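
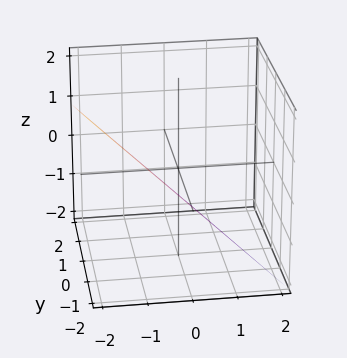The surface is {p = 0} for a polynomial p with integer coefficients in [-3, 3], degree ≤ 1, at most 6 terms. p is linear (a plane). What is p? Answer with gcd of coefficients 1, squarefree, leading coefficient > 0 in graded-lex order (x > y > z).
3*x + y + 3*z + 2

1. deg p = 1. The surface is flat (a plane).
2. From the axis intercepts and sections: it meets the y-axis at y = -2 (among the integer gridlines).
3. The integer polynomial consistent with all of this is the stated p.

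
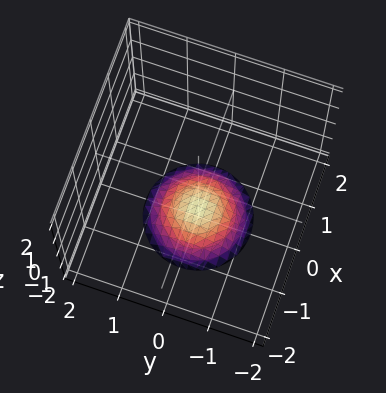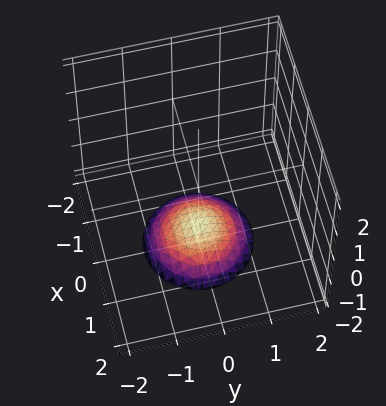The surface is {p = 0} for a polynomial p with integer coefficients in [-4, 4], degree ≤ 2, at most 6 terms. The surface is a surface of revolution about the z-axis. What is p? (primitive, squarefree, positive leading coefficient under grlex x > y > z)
x^2 + y^2 + 2*z + 3

(a) Degree: the shape is more complex than any degree-1 surface, so deg p = 2.
(b) By symmetry, the surface is invariant under rotation about z: p = q(x² + y², z).
(c) Reading off the gridlines: the surface avoids every integer x-axis point in the box; a circular section at z = -2 has radius exactly 1; it misses every integer gridline on the y-axis.
(d) Solving for integer coefficients yields p as stated.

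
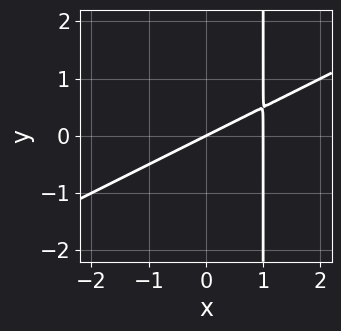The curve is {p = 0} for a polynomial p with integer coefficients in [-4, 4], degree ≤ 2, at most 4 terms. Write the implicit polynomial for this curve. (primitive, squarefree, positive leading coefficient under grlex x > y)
x^2 - 2*x*y - x + 2*y

1. deg p = 2. The shape is more complex than any degree-1 curve.
2. From the axis intercepts and sections: it crosses the y-axis at the gridline y = 0; the x-axis gridline crossings are at x ∈ {0, 1}.
3. These observations pin down the coefficients.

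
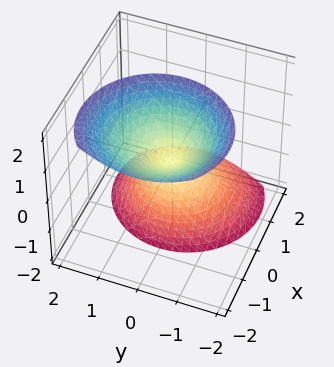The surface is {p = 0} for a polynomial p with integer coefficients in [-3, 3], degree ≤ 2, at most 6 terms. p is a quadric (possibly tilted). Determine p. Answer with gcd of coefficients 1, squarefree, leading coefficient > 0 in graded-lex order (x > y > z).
2*x^2 + 2*x*z + 2*y^2 - z^2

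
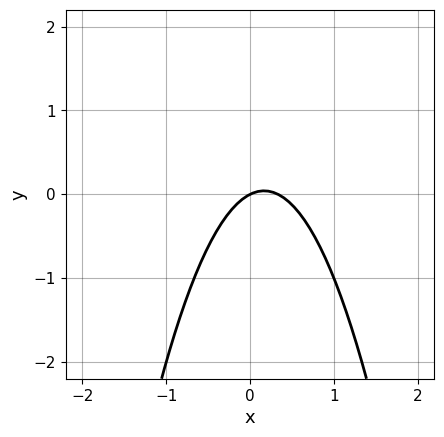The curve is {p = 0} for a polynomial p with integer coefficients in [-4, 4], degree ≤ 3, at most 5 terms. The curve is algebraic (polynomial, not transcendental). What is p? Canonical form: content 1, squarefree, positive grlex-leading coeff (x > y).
3*x^2 - x + 2*y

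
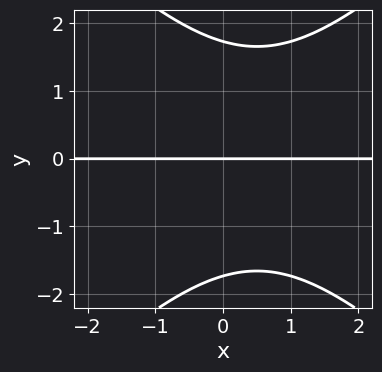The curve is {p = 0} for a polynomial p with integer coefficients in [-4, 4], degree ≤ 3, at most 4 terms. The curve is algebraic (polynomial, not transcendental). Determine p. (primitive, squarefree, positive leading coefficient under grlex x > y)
x^2*y - y^3 - x*y + 3*y

1. deg p = 3. A generic line meets the curve in up to 3 points.
2. From the visible intercepts: it crosses the y-axis at the gridline y = 0; the visible x-axis segment lies entirely on the curve.
3. Together with the visible shape, these determine p as stated.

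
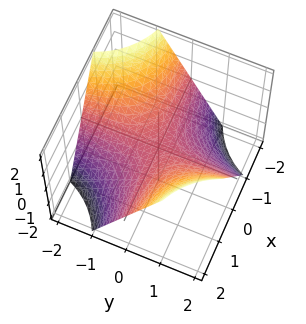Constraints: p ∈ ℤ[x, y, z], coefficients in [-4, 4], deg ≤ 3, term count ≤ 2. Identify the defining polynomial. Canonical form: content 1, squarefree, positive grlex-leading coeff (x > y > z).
First, deg p = 2. A hyperbolic paraboloid; a quadric.
Then, against the integer gridlines: every point of the y-axis in the box is on the surface; the visible x-axis segment lies entirely on the surface; it crosses the z-axis at the gridline z = 0.
Finally, putting this together gives p.

x*y - z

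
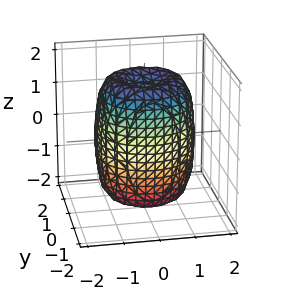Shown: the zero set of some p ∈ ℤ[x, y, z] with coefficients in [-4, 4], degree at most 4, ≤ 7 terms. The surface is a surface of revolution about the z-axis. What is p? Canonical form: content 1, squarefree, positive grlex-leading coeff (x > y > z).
The degree is 4 — no degree-3 surface has this shape.
Symmetries: the surface is invariant under rotation about z: p = q(x² + y², z).
Observable constraints: a circular section at z = 1 has radius between 1 and 2.
Putting this together gives p.

2*x^4 + 4*x^2*y^2 + 2*y^4 - 3*x^2 - 3*y^2 + z^2 - 2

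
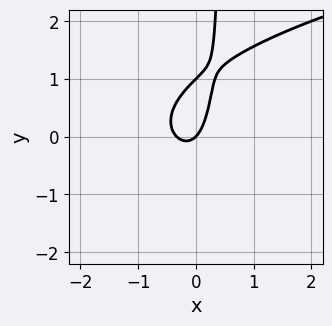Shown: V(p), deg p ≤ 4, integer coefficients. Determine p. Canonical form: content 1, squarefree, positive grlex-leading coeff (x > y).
2*x*y^2 - 3*x^2 - y^2 - x + y

First, deg p = 3.
Then, from the axis intercepts and sections: the y-axis gridline crossings are at y ∈ {0, 1}; it meets the x-axis at x = 0 (among the integer gridlines).
Finally, assembling these constraints gives the stated polynomial.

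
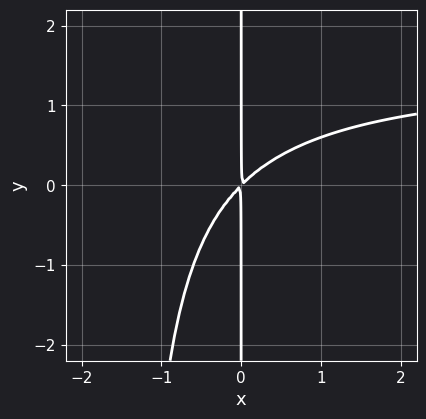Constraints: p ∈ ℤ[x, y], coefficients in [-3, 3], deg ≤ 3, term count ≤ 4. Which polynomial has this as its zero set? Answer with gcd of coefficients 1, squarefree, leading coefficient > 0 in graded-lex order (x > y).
2*x^2*y - 3*x^2 + 3*x*y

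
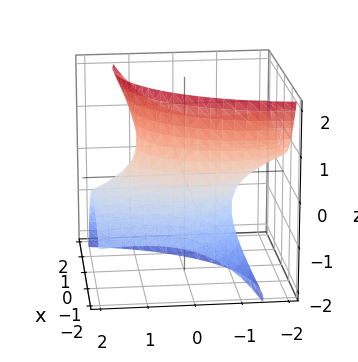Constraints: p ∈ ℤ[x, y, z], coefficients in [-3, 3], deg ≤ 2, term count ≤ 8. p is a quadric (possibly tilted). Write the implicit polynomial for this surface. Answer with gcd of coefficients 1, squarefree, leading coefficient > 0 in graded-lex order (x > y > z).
2*x^2 - 3*x*z + y^2 + 3*y*z - z^2 - 2

First, degree: the shape is more complex than any degree-1 surface, so deg p = 2.
Next, from the visible intercepts: among the integer gridlines, it crosses the x-axis at x ∈ {-1, 1}; it misses every integer gridline on the z-axis.
Finally, fitting integer coefficients to these (and the overall shape) gives p.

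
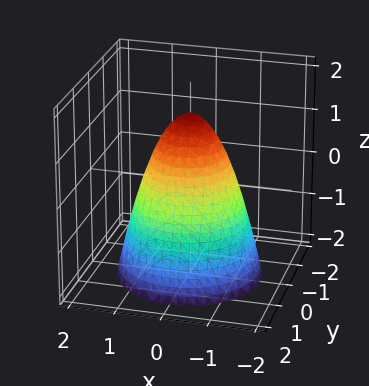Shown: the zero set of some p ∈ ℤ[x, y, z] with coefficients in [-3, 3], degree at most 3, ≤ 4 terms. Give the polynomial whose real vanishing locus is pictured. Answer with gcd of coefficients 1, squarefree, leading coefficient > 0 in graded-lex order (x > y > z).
3*x^2 + 3*y^2 + 2*z - 3

1. Degree: no degree-1 surface has this shape, so deg p = 2.
2. Symmetry: every cross-section ⟂ z is a circle, so x, y appear only via x² + y².
3. Observable constraints: among the integer gridlines, it crosses the x-axis at x ∈ {-1, 1}; a circular section at z = 0 has radius exactly 1.
4. Solving for integer coefficients yields p as stated. Check: (0, -1, 0) on the y-axis lies on the surface, and p(0, -1, 0) = 0. ✓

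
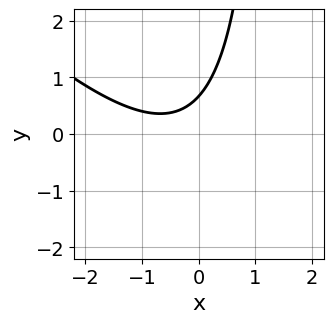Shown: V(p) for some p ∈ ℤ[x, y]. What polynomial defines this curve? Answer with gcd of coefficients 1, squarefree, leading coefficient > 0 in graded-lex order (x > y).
2*x^2 + 2*x*y + 2*x - 3*y + 2

The degree is 2 — the shape is more complex than any degree-1 curve.
Reading off the gridlines: no x-intercept at any integer in the box.
Together with the visible shape, these determine p as stated.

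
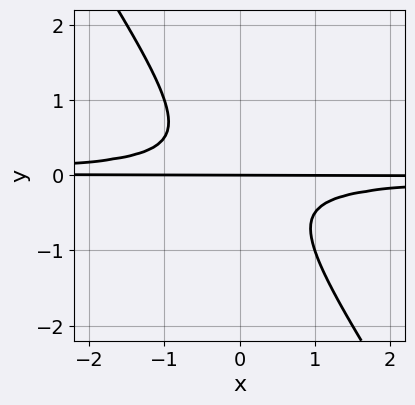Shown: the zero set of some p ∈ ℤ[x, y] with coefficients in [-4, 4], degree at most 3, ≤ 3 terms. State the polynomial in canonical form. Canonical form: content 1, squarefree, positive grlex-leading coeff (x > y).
deg p = 3.
Checking where it meets the axes: the visible x-axis segment lies entirely on the curve; it crosses the y-axis at the gridline y = 0.
Together with the visible shape, these determine p as stated.

3*x*y^2 + 2*y^3 + y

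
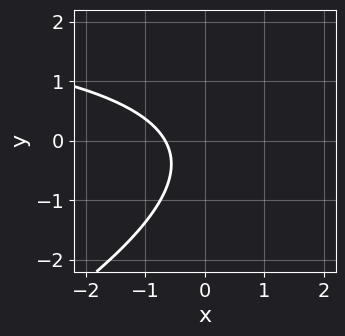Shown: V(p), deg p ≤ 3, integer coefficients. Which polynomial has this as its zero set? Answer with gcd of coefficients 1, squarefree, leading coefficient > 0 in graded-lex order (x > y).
(a) deg p = 2. The shape is more complex than any degree-1 curve.
(b) Checking where it meets the axes: the curve avoids every integer y-axis point in the box.
(c) These observations pin down the coefficients.

x*y - 2*y^2 - 3*x - y - 2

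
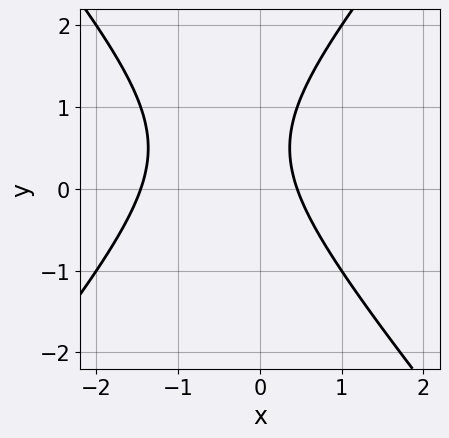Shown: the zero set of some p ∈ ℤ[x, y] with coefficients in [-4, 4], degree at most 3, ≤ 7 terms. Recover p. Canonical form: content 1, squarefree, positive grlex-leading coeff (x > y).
3*x^2 - 2*y^2 + 3*x + 2*y - 2

(a) Degree: no degree-1 curve has this shape, so deg p = 2.
(b) From the axis intercepts and sections: the curve avoids every integer y-axis point in the box.
(c) Solving for integer coefficients yields p as stated.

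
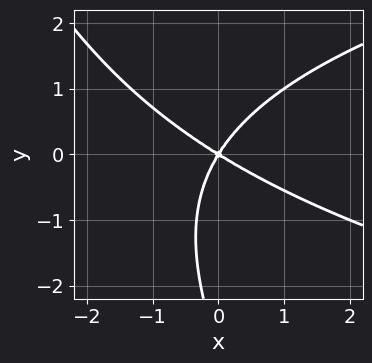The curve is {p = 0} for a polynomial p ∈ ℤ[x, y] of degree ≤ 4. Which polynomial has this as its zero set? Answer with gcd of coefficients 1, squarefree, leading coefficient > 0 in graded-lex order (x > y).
2*x*y^2 + y^3 - 3*x^2 - 3*x*y + 3*y^2

(a) Degree: a generic line meets the curve in up to 3 points, so deg p = 3.
(b) Checking where it meets the axes: it meets the y-axis at y = 0 (among the integer gridlines); one x-axis crossing is at x = 0.
(c) Solving for integer coefficients yields p as stated.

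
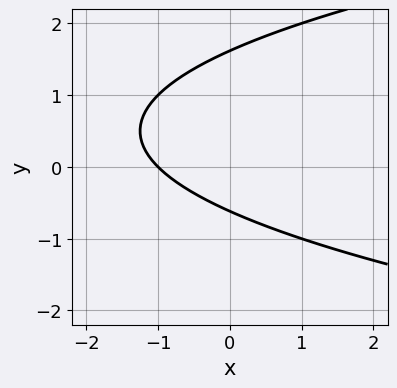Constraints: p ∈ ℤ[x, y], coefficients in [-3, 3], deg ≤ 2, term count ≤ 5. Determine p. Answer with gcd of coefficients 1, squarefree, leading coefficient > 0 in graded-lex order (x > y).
(a) Degree: a generic line meets the curve in up to 2 points, so deg p = 2.
(b) Against the integer gridlines: one x-axis crossing is at x = -1.
(c) Assembling these constraints gives the stated polynomial.

y^2 - x - y - 1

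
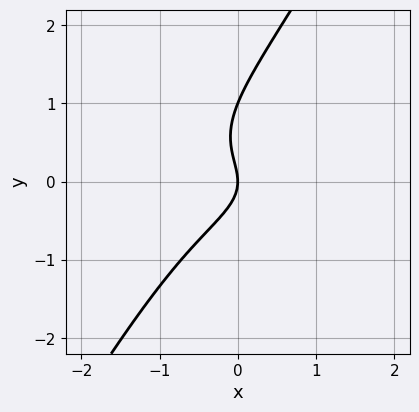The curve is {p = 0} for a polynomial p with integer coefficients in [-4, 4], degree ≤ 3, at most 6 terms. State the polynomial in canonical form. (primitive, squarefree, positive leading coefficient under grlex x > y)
The degree is 3 — a generic line meets the curve in up to 3 points.
Checking where it meets the axes: the y-axis gridline crossings are at y ∈ {0, 1}; it meets the x-axis at x = 0 (among the integer gridlines).
Matching integer coefficients to the picture gives p.

x^3 + 3*x*y^2 - 2*y^3 + 2*y^2 + 2*x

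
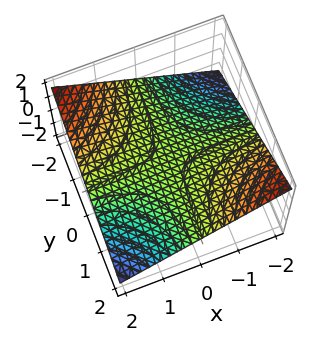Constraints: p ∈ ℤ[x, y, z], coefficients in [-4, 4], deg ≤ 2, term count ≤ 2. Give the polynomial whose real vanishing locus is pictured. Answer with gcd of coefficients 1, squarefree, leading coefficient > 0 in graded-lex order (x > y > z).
x*y + 3*z

First, the degree is 2 — a hyperbolic paraboloid; a quadric.
Next, against the integer gridlines: it crosses the z-axis at the gridline z = 0; every point of the y-axis in the box is on the surface.
Finally, the integer polynomial consistent with all of this is the stated p. Check: (-2, 0, 0) on the x-axis lies on the surface, and p(-2, 0, 0) = 0. ✓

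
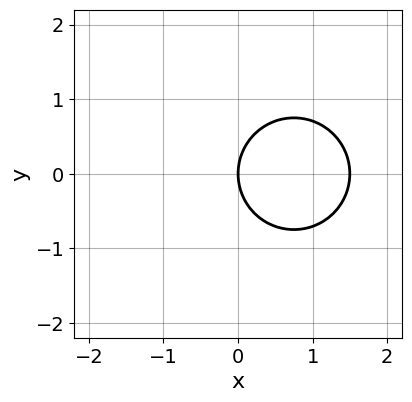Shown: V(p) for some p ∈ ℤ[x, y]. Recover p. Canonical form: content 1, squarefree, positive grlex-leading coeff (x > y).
First, the degree is 2 — the shape is more complex than any degree-1 curve.
Next, symmetries: the y ↦ −y reflection is a symmetry, so y appears only in even powers.
Then, reading off the gridlines: it meets the y-axis at y = 0 (among the integer gridlines); it crosses the x-axis at the gridline x = 0.
Finally, fitting integer coefficients to these (and the overall shape) gives p.

2*x^2 + 2*y^2 - 3*x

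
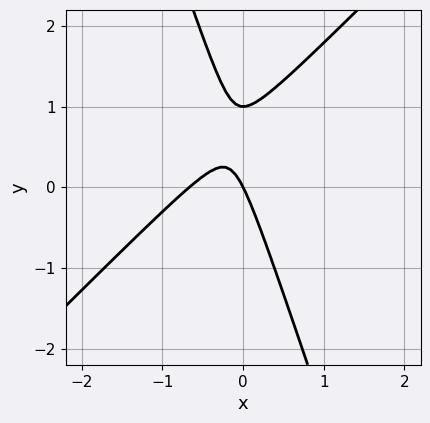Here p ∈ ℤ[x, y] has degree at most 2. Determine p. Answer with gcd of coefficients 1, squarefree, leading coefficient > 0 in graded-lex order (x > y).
3*x^2 - 2*x*y - y^2 + 2*x + y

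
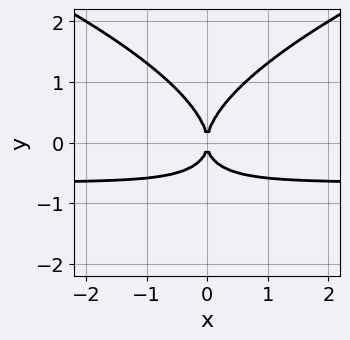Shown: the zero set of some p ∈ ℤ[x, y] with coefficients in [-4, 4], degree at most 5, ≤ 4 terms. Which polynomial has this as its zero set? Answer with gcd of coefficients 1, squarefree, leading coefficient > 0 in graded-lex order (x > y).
Degree: no degree-3 curve has this shape, so deg p = 4.
Symmetries: it's symmetric under x → −x, forcing even powers of x.
Checking where it meets the axes: one x-axis crossing is at x = 0; it crosses the y-axis at the gridline y = 0.
Matching integer coefficients to the picture gives p.

2*y^4 - 3*x^2*y - 2*x^2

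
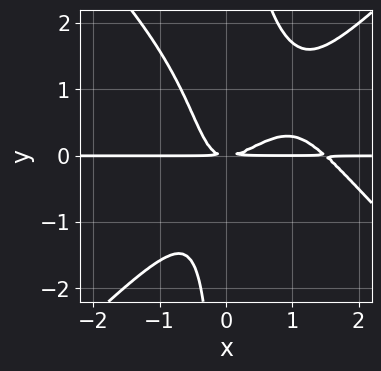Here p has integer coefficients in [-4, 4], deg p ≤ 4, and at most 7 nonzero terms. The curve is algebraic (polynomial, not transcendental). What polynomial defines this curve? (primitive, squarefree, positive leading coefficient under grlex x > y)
First, the degree is 4 — the shape is more complex than any degree-3 curve.
Then, from the visible intercepts: every point of the x-axis in the box is on the curve.
Finally, the integer polynomial consistent with all of this is the stated p.

2*x^3*y - 2*x*y^3 - 3*x^2*y + 2*x*y^2 + 2*y^2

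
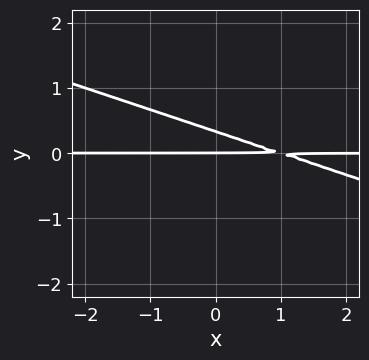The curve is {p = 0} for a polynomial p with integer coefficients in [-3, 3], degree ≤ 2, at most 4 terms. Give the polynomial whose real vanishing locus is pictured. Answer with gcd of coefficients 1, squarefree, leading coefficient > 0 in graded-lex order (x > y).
First, the degree is 2 — the shape is more complex than any degree-1 curve.
Then, from the axis intercepts and sections: it crosses the y-axis at the gridline y = 0; the visible x-axis segment lies entirely on the curve.
Finally, together with the visible shape, these determine p as stated.

x*y + 3*y^2 - y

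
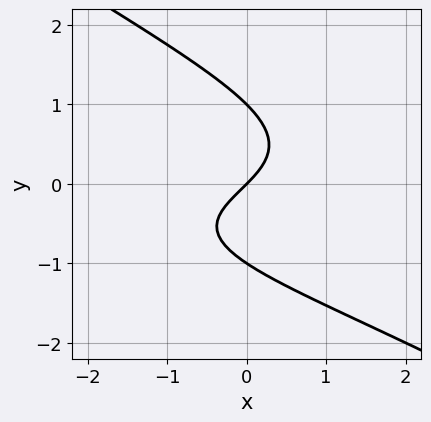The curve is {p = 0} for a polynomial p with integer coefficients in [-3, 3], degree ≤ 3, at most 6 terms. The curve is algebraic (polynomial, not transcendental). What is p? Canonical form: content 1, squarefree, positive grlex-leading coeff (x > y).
The degree is 3 — the shape is more complex than any degree-2 curve.
From the axis intercepts and sections: it crosses the x-axis at the gridline x = 0; among the integer gridlines, it crosses the y-axis at y ∈ {-1, 0, 1}.
Together with the visible shape, these determine p as stated.

2*x*y^2 + 3*y^3 + x*y + 3*x - 3*y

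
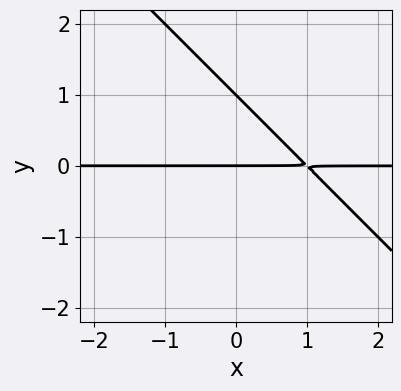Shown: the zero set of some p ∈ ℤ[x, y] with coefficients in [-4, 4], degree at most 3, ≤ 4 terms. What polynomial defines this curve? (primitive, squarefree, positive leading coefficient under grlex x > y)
x*y + y^2 - y

First, the degree is 2 — a generic line meets the curve in up to 2 points.
Then, against the integer gridlines: the y-axis gridline crossings are at y ∈ {0, 1}; every point of the x-axis in the box is on the curve.
Finally, together with the visible shape, these determine p as stated.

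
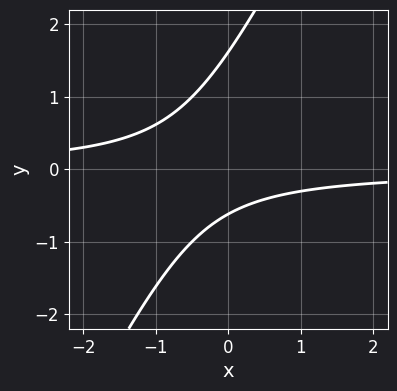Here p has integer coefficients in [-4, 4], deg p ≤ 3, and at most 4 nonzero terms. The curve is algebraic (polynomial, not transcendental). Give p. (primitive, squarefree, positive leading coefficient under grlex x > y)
1. The degree is 2 — a generic line meets the curve in up to 2 points.
2. From the visible intercepts: the curve avoids every integer x-axis point in the box.
3. Fitting integer coefficients to these (and the overall shape) gives p.

2*x*y - y^2 + y + 1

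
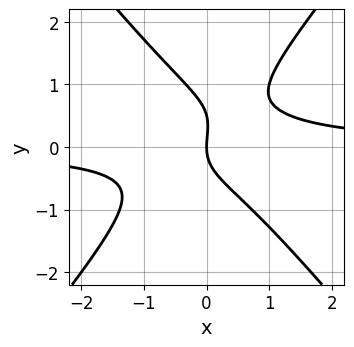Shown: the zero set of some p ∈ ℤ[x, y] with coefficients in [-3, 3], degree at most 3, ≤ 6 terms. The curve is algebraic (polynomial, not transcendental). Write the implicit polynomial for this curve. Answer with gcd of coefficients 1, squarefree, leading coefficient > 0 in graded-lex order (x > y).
3*x^2*y - 2*y^3 + y^2 - 2*x

Degree: no degree-2 curve has this shape, so deg p = 3.
Observable constraints: it meets the y-axis at y = 0 (among the integer gridlines); it meets the x-axis at x = 0 (among the integer gridlines).
Fitting integer coefficients to these (and the overall shape) gives p.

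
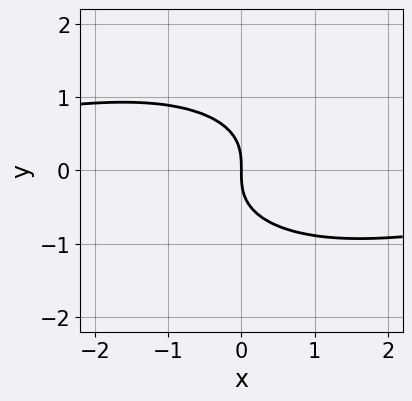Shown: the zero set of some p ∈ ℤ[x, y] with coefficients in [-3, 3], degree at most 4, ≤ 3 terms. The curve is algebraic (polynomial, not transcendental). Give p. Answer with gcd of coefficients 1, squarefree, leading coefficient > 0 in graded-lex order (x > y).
(a) Degree: no degree-2 curve has this shape, so deg p = 3.
(b) Against the integer gridlines: it meets the y-axis at y = 0 (among the integer gridlines); one x-axis crossing is at x = 0.
(c) Fitting integer coefficients to these (and the overall shape) gives p.

x^2*y + 3*y^3 + 3*x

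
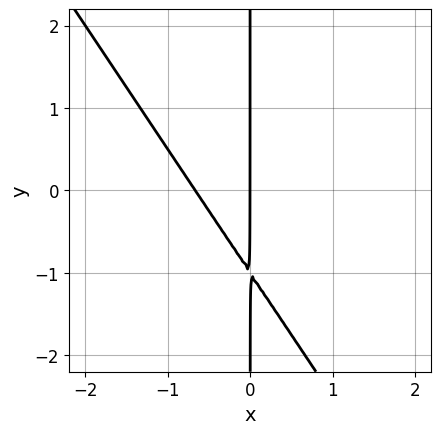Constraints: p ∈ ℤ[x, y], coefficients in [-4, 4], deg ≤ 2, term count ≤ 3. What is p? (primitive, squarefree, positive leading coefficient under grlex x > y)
3*x^2 + 2*x*y + 2*x

1. deg p = 2.
2. From the visible intercepts: it crosses the x-axis at the gridline x = 0; every point of the y-axis in the box is on the curve.
3. Solving for integer coefficients yields p as stated.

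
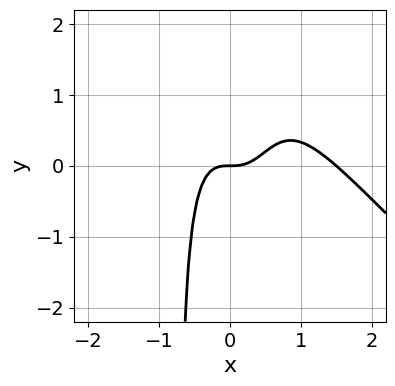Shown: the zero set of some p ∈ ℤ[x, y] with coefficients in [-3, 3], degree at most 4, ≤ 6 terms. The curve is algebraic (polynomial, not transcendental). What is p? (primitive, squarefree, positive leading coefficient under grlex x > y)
2*x^4 + 2*x^3*y - 3*x^3 + y

(a) Degree: a generic line meets the curve in up to 4 points, so deg p = 4.
(b) Against the integer gridlines: it crosses the y-axis at the gridline y = 0; it crosses the x-axis at the gridline x = 0.
(c) These observations pin down the coefficients.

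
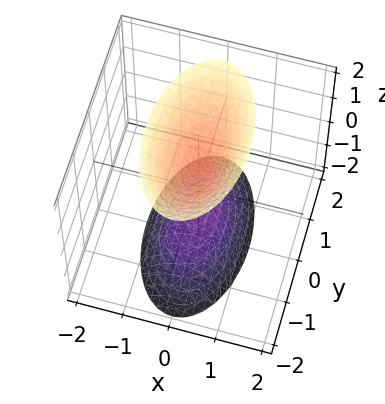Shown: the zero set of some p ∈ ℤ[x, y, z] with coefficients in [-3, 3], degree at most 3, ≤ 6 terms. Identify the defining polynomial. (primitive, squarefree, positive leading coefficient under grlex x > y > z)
1. There are 2 components.
2. deg p = 2.
3. Symmetries: mirror symmetry x ↦ −x ⇒ only even powers of x; mirror symmetry z ↦ −z ⇒ only even powers of z; it's symmetric under y → −y, forcing even powers of y.
4. From the axis intercepts and sections: the surface avoids every integer x-axis point in the box; the z-axis gridline crossings are at z ∈ {-1, 1}; it misses every integer gridline on the y-axis.
5. Together with the visible shape, these determine p as stated.

3*x^2 + y^2 - z^2 + 1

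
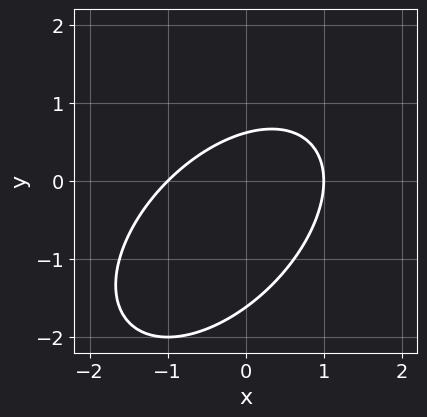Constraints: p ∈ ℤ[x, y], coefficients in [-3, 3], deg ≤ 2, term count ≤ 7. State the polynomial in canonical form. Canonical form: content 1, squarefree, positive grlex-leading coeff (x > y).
x^2 - x*y + y^2 + y - 1

1. deg p = 2. The shape is more complex than any degree-1 curve.
2. Checking where it meets the axes: among the integer gridlines, it crosses the x-axis at x ∈ {-1, 1}.
3. Matching integer coefficients to the picture gives p.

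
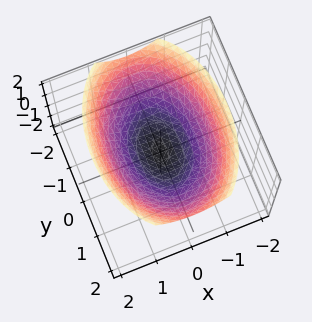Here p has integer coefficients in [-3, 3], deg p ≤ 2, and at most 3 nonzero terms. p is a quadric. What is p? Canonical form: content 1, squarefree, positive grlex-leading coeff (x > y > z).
2*x^2 + y^2 - 3*z

deg p = 2. A single bowl opening along one axis; a quadric.
Symmetries: it's symmetric under x → −x, forcing even powers of x; mirror symmetry y ↦ −y ⇒ only even powers of y.
Against the integer gridlines: it meets the y-axis at y = 0 (among the integer gridlines); one x-axis crossing is at x = 0.
These observations pin down the coefficients.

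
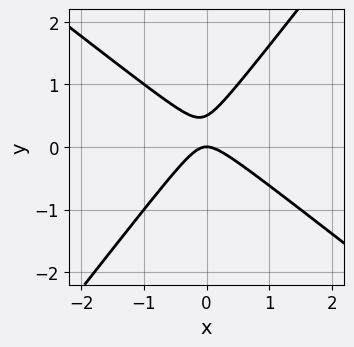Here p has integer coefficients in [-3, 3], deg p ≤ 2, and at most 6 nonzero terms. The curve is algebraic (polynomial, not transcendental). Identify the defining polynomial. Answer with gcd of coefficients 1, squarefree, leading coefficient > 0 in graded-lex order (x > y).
2*x^2 + x*y - 2*y^2 + y

(a) deg p = 2. No degree-1 curve has this shape.
(b) Against the integer gridlines: one y-axis crossing is at y = 0; it crosses the x-axis at the gridline x = 0.
(c) Assembling these constraints gives the stated polynomial.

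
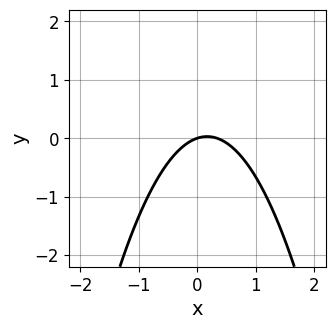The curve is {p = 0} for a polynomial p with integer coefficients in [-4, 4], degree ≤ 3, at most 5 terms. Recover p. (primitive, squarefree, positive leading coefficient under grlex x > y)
3*x^2 - x + 3*y

The degree is 2 — no degree-1 curve has this shape.
Observable constraints: it crosses the y-axis at the gridline y = 0; one x-axis crossing is at x = 0.
Together with the visible shape, these determine p as stated.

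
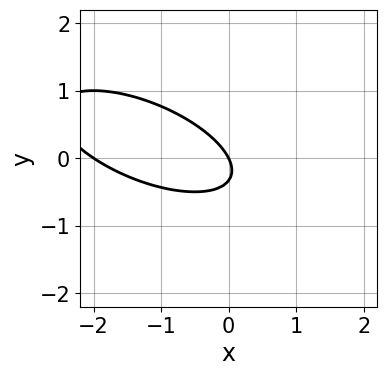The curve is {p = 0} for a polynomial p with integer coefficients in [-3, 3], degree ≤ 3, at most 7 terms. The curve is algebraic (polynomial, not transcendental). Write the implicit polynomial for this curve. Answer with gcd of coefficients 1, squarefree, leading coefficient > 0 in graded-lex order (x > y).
x^2 + 2*x*y + 3*y^2 + 2*x + y

First, deg p = 2. A generic line meets the curve in up to 2 points.
Next, against the integer gridlines: the x-axis gridline crossings are at x ∈ {-2, 0}; it meets the y-axis at y = 0 (among the integer gridlines).
Finally, these observations pin down the coefficients.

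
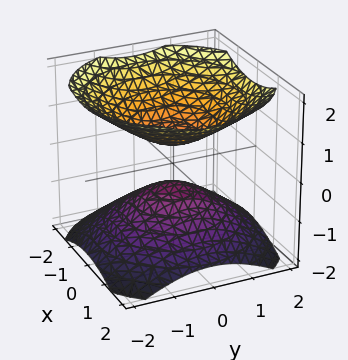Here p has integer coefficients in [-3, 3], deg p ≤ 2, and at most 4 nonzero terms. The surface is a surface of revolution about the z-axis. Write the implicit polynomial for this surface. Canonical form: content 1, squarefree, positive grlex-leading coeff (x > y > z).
2*x^2 + 2*y^2 - 3*z^2 + 1

I count 2 distinct pieces. They look like related sheets of one shape, so recover p as a whole.
The degree is 2 — the shape is more complex than any degree-1 surface.
Symmetries: every cross-section ⟂ z is a circle, so x, y appear only via x² + y².
From the visible intercepts: the surface avoids every integer y-axis point in the box; a circular section at z = 1 has radius exactly 1; the surface avoids every integer x-axis point in the box.
Matching integer coefficients to the picture gives p.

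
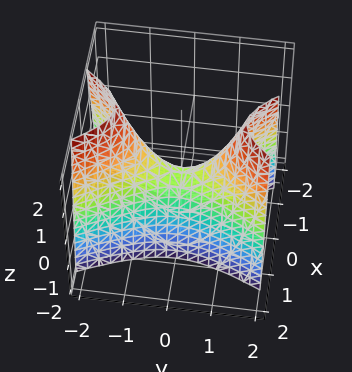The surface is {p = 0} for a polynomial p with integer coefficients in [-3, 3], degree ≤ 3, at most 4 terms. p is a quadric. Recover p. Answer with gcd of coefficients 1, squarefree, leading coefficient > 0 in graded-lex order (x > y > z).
1. The degree is 2 — a saddle surface; a quadric.
2. Symmetries: mirror symmetry x ↦ −x ⇒ only even powers of x; the y ↦ −y reflection is a symmetry, so y appears only in even powers.
3. Reading off the gridlines: it crosses the y-axis at the gridline y = 0; it crosses the x-axis at the gridline x = 0.
4. The integer polynomial consistent with all of this is the stated p.

3*x^2 - y^2 + z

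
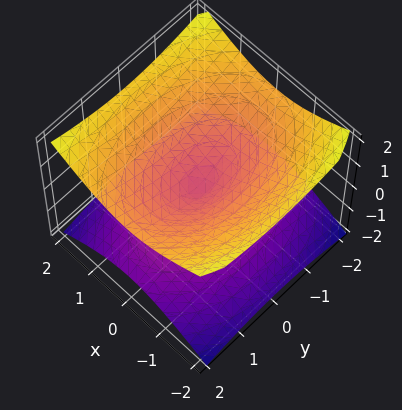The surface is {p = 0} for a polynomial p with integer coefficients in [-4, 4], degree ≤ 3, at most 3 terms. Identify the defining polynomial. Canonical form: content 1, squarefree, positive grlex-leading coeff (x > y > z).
Degree: two nappes meeting at a single point; a quadric, so deg p = 2.
Symmetries: the y ↦ −y reflection is a symmetry, so y appears only in even powers; mirror symmetry z ↦ −z ⇒ only even powers of z; mirror symmetry x ↦ −x ⇒ only even powers of x.
Observable constraints: it crosses the y-axis at the gridline y = 0; it crosses the x-axis at the gridline x = 0; it meets the z-axis at z = 0 (among the integer gridlines).
Putting this together gives p.

2*x^2 + y^2 - 3*z^2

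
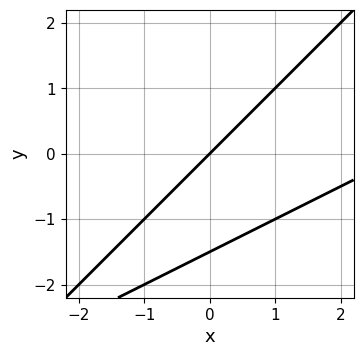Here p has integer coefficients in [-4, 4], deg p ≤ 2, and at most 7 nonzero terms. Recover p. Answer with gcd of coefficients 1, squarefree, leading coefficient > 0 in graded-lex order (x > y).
First, deg p = 2.
Then, against the integer gridlines: it meets the x-axis at x = 0 (among the integer gridlines); one y-axis crossing is at y = 0.
Finally, putting this together gives p.

x^2 - 3*x*y + 2*y^2 - 3*x + 3*y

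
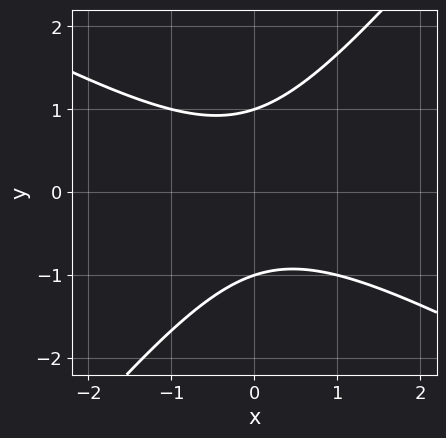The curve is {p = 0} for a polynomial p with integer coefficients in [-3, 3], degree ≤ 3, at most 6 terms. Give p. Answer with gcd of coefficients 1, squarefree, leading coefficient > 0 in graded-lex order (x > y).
First, degree: a generic line meets the curve in up to 2 points, so deg p = 2.
Then, from the axis intercepts and sections: the y-axis gridline crossings are at y ∈ {-1, 1}; no x-intercept at any integer in the box.
Finally, together with the visible shape, these determine p as stated.

2*x^2 + 2*x*y - 3*y^2 + 3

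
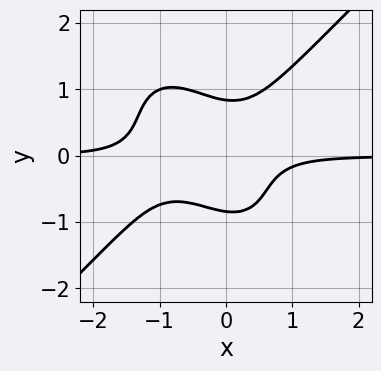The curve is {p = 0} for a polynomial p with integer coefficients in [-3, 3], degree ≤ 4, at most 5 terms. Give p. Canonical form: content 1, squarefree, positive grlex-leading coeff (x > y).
1. Degree: the shape is more complex than any degree-3 curve, so deg p = 4.
2. Observable constraints: the curve avoids every integer x-axis point in the box.
3. Assembling these constraints gives the stated polynomial.

3*x^3*y - x*y^3 - 2*y^4 + 3*x^2*y + 1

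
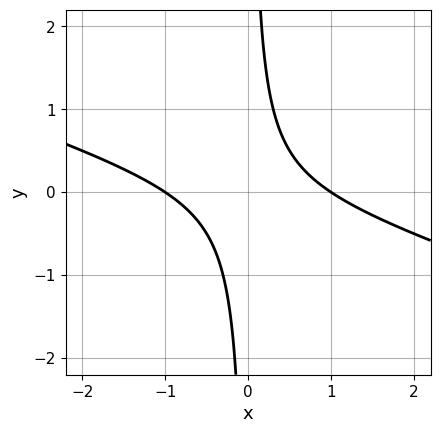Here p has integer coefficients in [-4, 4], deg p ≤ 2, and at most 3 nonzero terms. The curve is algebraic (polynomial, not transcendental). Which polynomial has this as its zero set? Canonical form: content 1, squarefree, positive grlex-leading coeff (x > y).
Degree: a generic line meets the curve in up to 2 points, so deg p = 2.
Against the integer gridlines: among the integer gridlines, it crosses the x-axis at x ∈ {-1, 1}; the curve avoids every integer y-axis point in the box.
The integer polynomial consistent with all of this is the stated p.

x^2 + 3*x*y - 1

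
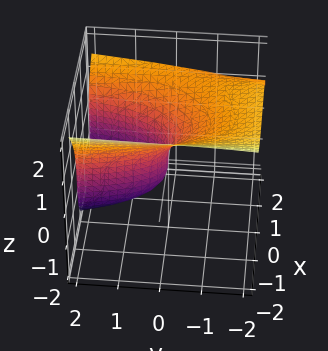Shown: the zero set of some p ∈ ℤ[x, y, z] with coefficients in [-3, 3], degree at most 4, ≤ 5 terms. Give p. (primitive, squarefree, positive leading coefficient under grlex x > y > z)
First, deg p = 3. A generic line meets the surface in up to 3 points.
Next, against the integer gridlines: it crosses the z-axis at the gridline z = 0; one x-axis crossing is at x = 0; one y-axis crossing is at y = 0.
Finally, the integer polynomial consistent with all of this is the stated p.

x^3 - x^2*y + 2*z^3 - 3*x^2 + 3*y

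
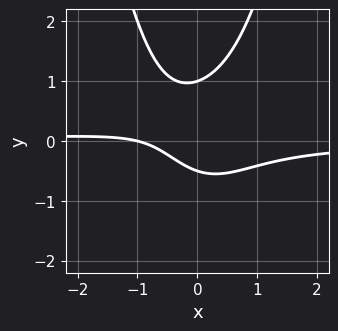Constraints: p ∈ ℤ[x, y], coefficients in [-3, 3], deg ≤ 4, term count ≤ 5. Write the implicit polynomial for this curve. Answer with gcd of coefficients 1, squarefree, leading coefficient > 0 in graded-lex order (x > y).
3*x^2*y - 2*y^2 + x + y + 1

(a) deg p = 3.
(b) Observable constraints: it meets the y-axis at y = 1 (among the integer gridlines); one x-axis crossing is at x = -1.
(c) Matching integer coefficients to the picture gives p.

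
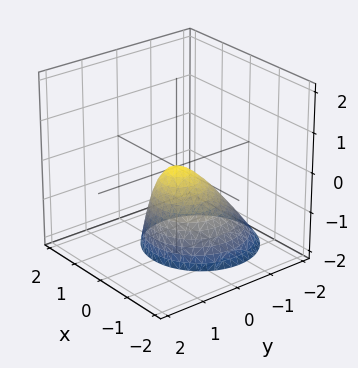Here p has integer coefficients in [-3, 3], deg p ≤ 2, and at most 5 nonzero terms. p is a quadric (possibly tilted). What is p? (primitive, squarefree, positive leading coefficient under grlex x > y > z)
3*x^2 + 3*y^2 - 2*y*z + 2*z

(a) The degree is 2 — no degree-1 surface has this shape.
(b) Against the integer gridlines: one y-axis crossing is at y = 0; it meets the z-axis at z = 0 (among the integer gridlines); it meets the x-axis at x = 0 (among the integer gridlines).
(c) Fitting integer coefficients to these (and the overall shape) gives p.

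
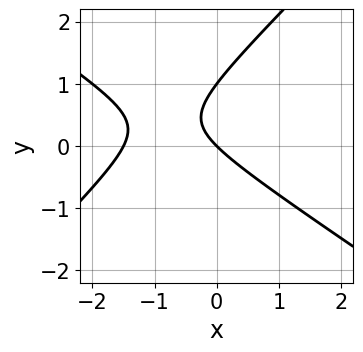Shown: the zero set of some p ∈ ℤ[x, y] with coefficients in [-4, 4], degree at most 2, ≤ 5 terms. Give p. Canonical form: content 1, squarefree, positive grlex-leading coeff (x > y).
2*x^2 + x*y - 3*y^2 + 3*x + 3*y

Degree: the shape is more complex than any degree-1 curve, so deg p = 2.
Checking where it meets the axes: one x-axis crossing is at x = 0; the y-axis gridline crossings are at y ∈ {0, 1}.
Matching integer coefficients to the picture gives p.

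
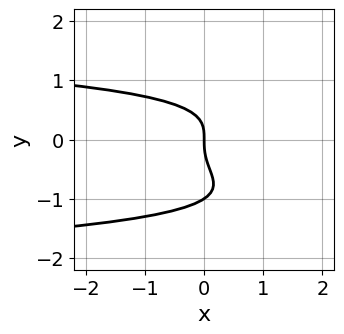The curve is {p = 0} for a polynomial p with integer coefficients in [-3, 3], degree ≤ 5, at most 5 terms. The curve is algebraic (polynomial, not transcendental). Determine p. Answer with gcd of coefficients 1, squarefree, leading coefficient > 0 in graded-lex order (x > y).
3*y^4 + 3*y^3 + 2*x

1. The degree is 4 — a generic line meets the curve in up to 4 points.
2. From the visible intercepts: it meets the x-axis at x = 0 (among the integer gridlines); the y-axis gridline crossings are at y ∈ {-1, 0}.
3. These observations pin down the coefficients.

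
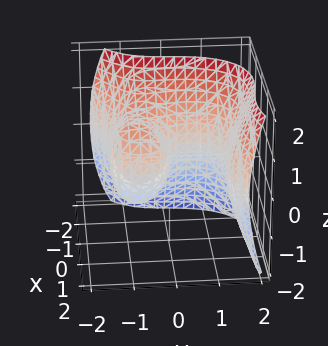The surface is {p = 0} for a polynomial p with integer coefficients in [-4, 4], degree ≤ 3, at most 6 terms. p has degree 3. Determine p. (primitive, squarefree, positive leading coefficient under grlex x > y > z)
x^3 - x^2*y - y^3 + z^2 + 2*y

1. Degree: no degree-2 surface has this shape, so deg p = 3.
2. Against the integer gridlines: it meets the x-axis at x = 0 (among the integer gridlines); it crosses the y-axis at the gridline y = 0; it crosses the z-axis at the gridline z = 0.
3. Solving for integer coefficients yields p as stated.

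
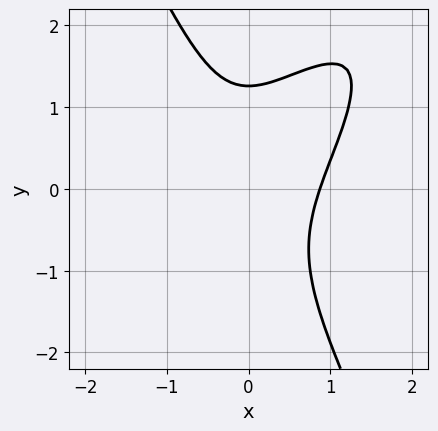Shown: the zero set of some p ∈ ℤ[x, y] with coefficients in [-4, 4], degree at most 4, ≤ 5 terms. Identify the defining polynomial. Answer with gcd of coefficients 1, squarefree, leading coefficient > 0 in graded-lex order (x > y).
1. The degree is 3 — the shape is more complex than any degree-2 curve.
2. The integer polynomial consistent with all of this is the stated p.

3*x^3 - 3*x^2*y + y^3 - 2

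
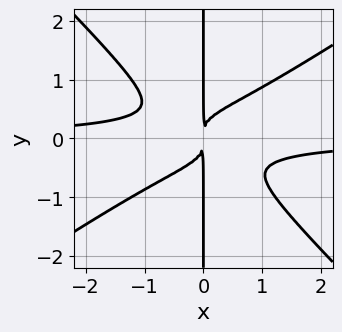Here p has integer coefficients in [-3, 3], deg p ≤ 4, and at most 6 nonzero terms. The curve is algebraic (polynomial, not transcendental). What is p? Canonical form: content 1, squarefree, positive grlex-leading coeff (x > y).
1. Degree: a generic line meets the curve in up to 4 points, so deg p = 4.
2. Checking where it meets the axes: every point of the y-axis in the box is on the curve.
3. Assembling these constraints gives the stated polynomial.

2*x^3*y - x^2*y^2 - 3*x*y^3 + x^2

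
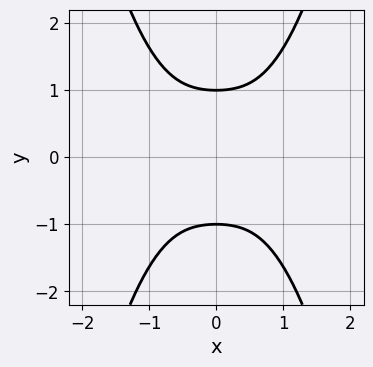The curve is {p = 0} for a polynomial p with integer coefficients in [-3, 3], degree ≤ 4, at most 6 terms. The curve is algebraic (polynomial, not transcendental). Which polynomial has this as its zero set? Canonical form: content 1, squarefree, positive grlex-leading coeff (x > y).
(a) The degree is 4 — no degree-3 curve has this shape.
(b) Symmetries: mirror symmetry y ↦ −y ⇒ only even powers of y; it's symmetric under x → −x, forcing even powers of x.
(c) From the visible intercepts: it misses every integer gridline on the x-axis; the y-axis gridline crossings are at y ∈ {-1, 1}.
(d) Fitting integer coefficients to these (and the overall shape) gives p.

3*x^4 + 2*x^2 - 3*y^2 + 3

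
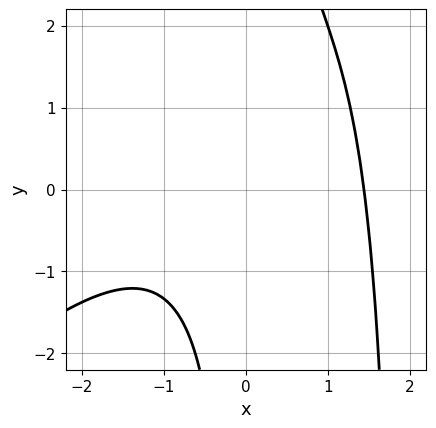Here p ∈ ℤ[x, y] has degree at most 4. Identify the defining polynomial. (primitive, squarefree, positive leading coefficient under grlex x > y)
x^3 - x^2*y + 2*x*y - 3

Degree: the shape is more complex than any degree-2 curve, so deg p = 3.
From the visible intercepts: it misses every integer gridline on the y-axis.
Fitting integer coefficients to these (and the overall shape) gives p.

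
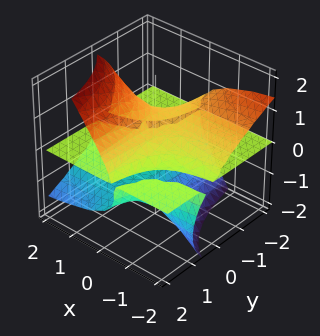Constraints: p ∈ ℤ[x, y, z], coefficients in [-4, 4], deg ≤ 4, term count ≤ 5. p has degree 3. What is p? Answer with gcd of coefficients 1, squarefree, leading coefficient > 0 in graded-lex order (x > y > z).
(a) The degree is 3 — a generic line meets the surface in up to 3 points.
(b) Observable constraints: every point of the y-axis in the box is on the surface; among the integer gridlines, it crosses the z-axis at z ∈ {-1, 0}.
(c) Matching integer coefficients to the picture gives p.

3*x*y*z + 3*x*z^2 - 3*z^3 - z^2 + 2*z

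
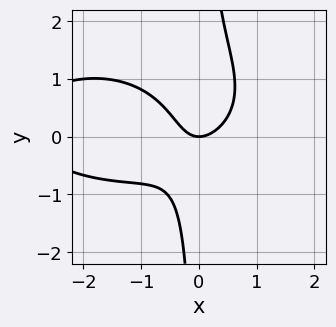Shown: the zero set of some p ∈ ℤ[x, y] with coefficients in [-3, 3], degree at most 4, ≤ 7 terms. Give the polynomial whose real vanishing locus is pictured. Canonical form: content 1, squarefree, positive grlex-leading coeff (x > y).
Degree: a generic line meets the curve in up to 3 points, so deg p = 3.
Checking where it meets the axes: it meets the x-axis at x = 0 (among the integer gridlines); it meets the y-axis at y = 0 (among the integer gridlines).
Matching integer coefficients to the picture gives p.

x^3 + 3*x*y^2 + 3*x^2 - 2*x*y - 2*y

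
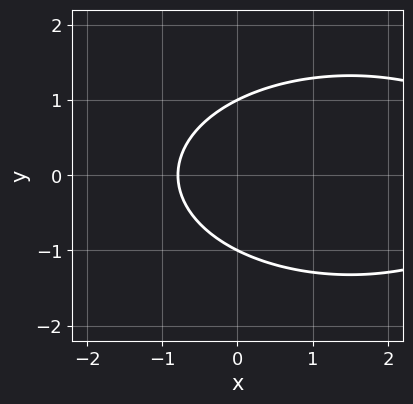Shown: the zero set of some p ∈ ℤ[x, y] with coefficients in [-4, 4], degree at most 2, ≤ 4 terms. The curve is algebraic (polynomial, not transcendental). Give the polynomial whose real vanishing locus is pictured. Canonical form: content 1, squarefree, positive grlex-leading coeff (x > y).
x^2 + 3*y^2 - 3*x - 3

(a) Degree: a generic line meets the curve in up to 2 points, so deg p = 2.
(b) Symmetries: it's symmetric under y → −y, forcing even powers of y.
(c) Against the integer gridlines: among the integer gridlines, it crosses the y-axis at y ∈ {-1, 1}.
(d) The integer polynomial consistent with all of this is the stated p.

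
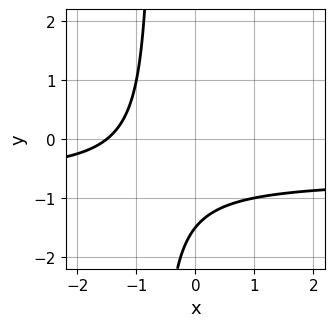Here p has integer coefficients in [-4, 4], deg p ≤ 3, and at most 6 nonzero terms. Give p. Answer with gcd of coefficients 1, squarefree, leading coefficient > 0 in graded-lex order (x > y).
(a) Degree: the shape is more complex than any degree-1 curve, so deg p = 2.
(b) Putting this together gives p.

3*x*y + 2*x + 2*y + 3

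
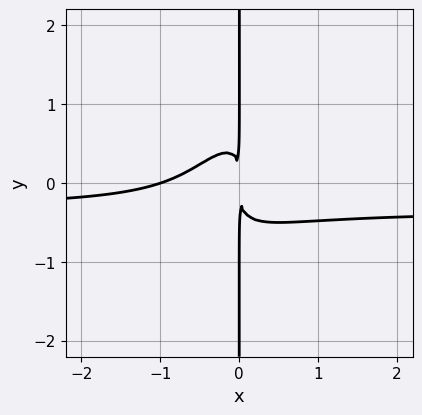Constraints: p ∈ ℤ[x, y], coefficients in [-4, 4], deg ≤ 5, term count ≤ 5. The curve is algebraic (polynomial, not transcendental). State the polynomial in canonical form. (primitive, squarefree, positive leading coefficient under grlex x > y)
First, degree: the shape is more complex than any degree-3 curve, so deg p = 4.
Then, from the visible intercepts: every point of the y-axis in the box is on the curve; it meets the x-axis at x = -1 (among the integer gridlines).
Finally, fitting integer coefficients to these (and the overall shape) gives p.

3*x^3*y - 2*x^2*y^2 + x*y^3 + x^3 + x^2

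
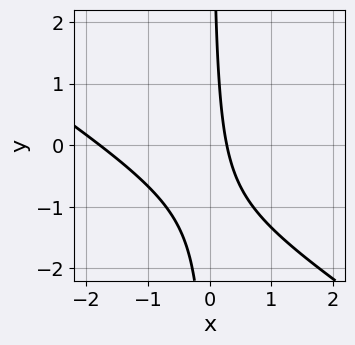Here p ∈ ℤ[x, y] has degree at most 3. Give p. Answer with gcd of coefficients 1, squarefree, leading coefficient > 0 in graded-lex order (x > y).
2*x^2 + 3*x*y + 3*x - 1

(a) Degree: no degree-1 curve has this shape, so deg p = 2.
(b) Observable constraints: it misses every integer gridline on the y-axis.
(c) The integer polynomial consistent with all of this is the stated p.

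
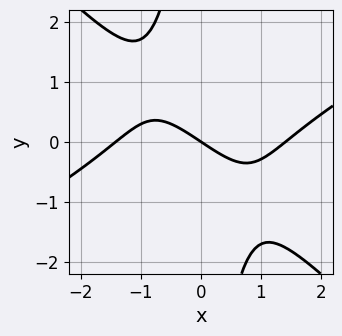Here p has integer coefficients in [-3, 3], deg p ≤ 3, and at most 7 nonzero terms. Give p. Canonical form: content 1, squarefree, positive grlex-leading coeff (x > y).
(a) Degree: the shape is more complex than any degree-2 curve, so deg p = 3.
(b) Against the integer gridlines: one x-axis crossing is at x = 0; it meets the y-axis at y = 0 (among the integer gridlines).
(c) Assembling these constraints gives the stated polynomial.

x^3 - x^2*y - 2*x*y^2 - 2*x - 3*y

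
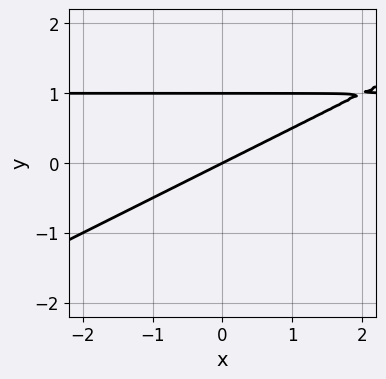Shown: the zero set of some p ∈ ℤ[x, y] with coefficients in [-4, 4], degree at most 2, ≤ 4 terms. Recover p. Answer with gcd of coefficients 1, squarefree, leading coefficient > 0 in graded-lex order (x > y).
deg p = 2.
Against the integer gridlines: it meets the x-axis at x = 0 (among the integer gridlines); among the integer gridlines, it crosses the y-axis at y ∈ {0, 1}.
Solving for integer coefficients yields p as stated.

x*y - 2*y^2 - x + 2*y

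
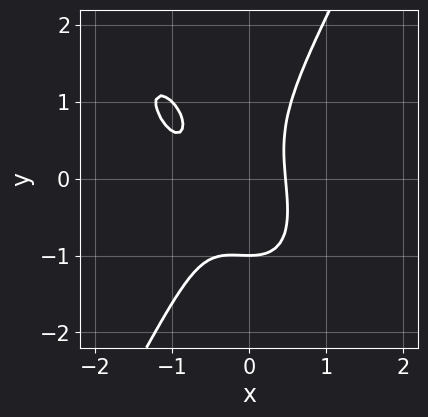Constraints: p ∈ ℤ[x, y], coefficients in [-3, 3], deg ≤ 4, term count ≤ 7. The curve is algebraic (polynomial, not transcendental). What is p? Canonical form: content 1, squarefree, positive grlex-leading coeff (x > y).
3*x^3 + 2*x^2*y - y^3 + 3*x^2 - 1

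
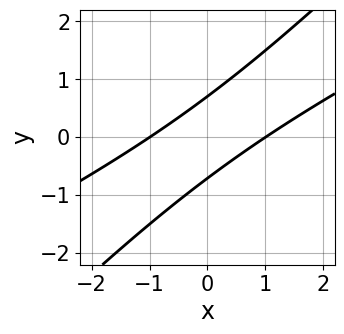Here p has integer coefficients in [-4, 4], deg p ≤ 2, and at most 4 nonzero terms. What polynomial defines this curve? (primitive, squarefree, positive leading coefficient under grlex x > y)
1. The degree is 2 — the shape is more complex than any degree-1 curve.
2. From the axis intercepts and sections: the x-axis gridline crossings are at x ∈ {-1, 1}.
3. Fitting integer coefficients to these (and the overall shape) gives p.

x^2 - 3*x*y + 2*y^2 - 1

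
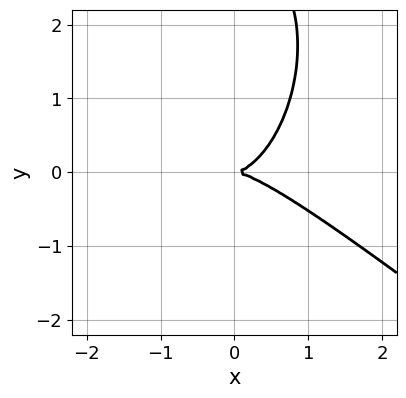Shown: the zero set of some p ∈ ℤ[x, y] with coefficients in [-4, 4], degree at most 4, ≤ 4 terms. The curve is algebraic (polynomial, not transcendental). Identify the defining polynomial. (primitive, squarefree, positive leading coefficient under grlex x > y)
1. deg p = 3. No degree-2 curve has this shape.
2. From the axis intercepts and sections: it crosses the x-axis at the gridline x = 0; one y-axis crossing is at y = 0.
3. Matching integer coefficients to the picture gives p.

2*x^3 + 2*x^2*y + y^3 - 3*y^2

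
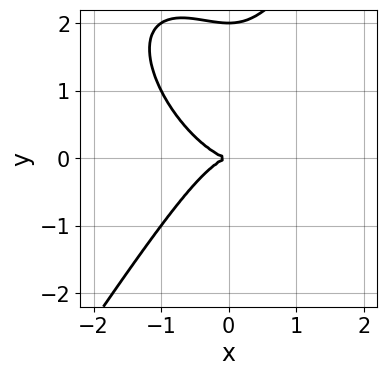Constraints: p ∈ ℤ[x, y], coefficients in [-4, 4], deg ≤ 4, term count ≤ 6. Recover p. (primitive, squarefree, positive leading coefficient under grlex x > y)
First, degree: a generic line meets the curve in up to 3 points, so deg p = 3.
Then, from the axis intercepts and sections: it crosses the x-axis at the gridline x = 0; among the integer gridlines, it crosses the y-axis at y ∈ {0, 2}.
Finally, assembling these constraints gives the stated polynomial.

2*x^3 + x^2*y - y^3 + 2*y^2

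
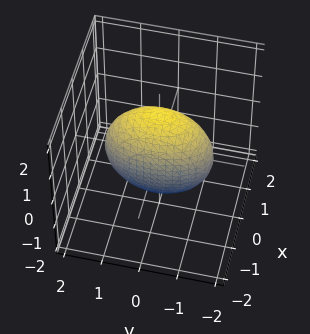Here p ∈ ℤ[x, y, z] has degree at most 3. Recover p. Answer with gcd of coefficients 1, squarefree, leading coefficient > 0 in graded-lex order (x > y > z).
(a) Degree: a closed, bounded, convex surface; a quadric, so deg p = 2.
(b) Symmetries: it's symmetric under x → −x, forcing even powers of x; mirror symmetry y ↦ −y ⇒ only even powers of y; it's symmetric under z → −z, forcing even powers of z.
(c) Putting this together gives p.

3*x^2 + y^2 + z^2 - 2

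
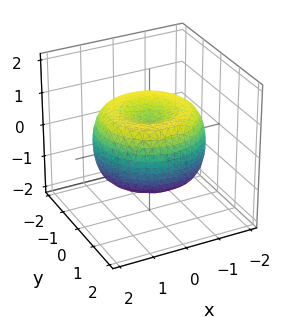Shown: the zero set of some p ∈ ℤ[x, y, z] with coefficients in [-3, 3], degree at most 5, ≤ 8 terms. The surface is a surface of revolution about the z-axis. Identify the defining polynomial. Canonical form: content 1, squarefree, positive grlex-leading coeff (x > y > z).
x^4 + 2*x^2*y^2 + y^4 - 2*x^2 - 2*y^2 + 2*z^2 - 1

First, degree: no degree-3 surface has this shape, so deg p = 4.
Then, symmetries: every cross-section ⟂ z is a circle, so x, y appear only via x² + y².
Next, reading off the gridlines: a circular section at z = 1 has radius exactly 1.
Finally, assembling these constraints gives the stated polynomial.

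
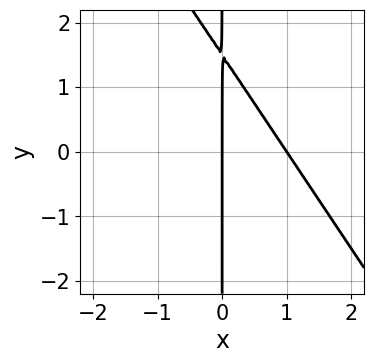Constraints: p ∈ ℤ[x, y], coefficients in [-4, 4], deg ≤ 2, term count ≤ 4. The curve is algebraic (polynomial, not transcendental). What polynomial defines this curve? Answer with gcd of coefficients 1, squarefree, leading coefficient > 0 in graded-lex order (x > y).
3*x^2 + 2*x*y - 3*x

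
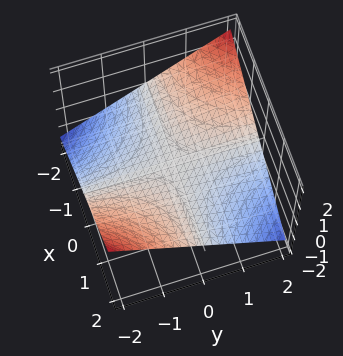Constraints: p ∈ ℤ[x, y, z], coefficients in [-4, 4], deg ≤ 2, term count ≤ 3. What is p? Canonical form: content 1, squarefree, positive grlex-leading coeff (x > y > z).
x*y + 3*z

First, the degree is 2 — a saddle surface; a quadric.
Next, observable constraints: the visible x-axis segment lies entirely on the surface; every point of the y-axis in the box is on the surface; one z-axis crossing is at z = 0.
Finally, these observations pin down the coefficients.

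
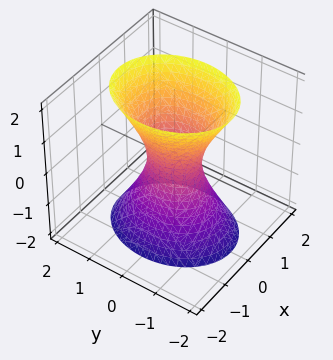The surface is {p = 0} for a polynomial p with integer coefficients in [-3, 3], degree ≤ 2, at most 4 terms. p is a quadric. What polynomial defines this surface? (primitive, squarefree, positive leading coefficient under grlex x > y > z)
1. deg p = 2. An hourglass — one-sheet hyperboloid; a quadric.
2. Symmetries: it's symmetric under y → −y, forcing even powers of y; it's symmetric under z → −z, forcing even powers of z; the x ↦ −x reflection is a symmetry, so x appears only in even powers.
3. From the visible intercepts: the surface avoids every integer z-axis point in the box.
4. Fitting integer coefficients to these (and the overall shape) gives p.

3*x^2 + 2*y^2 - z^2 - 1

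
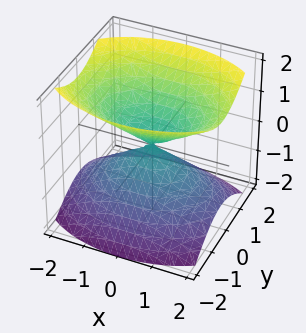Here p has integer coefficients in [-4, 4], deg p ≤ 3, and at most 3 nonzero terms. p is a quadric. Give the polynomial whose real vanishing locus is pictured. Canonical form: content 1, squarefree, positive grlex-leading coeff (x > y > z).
x^2 + 2*y^2 - 2*z^2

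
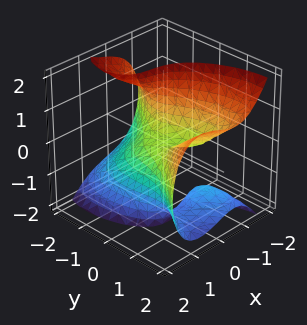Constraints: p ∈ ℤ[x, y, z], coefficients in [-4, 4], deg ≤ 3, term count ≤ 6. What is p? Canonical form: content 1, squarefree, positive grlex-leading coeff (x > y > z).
(a) deg p = 3. The shape is more complex than any degree-2 surface.
(b) From the axis intercepts and sections: it crosses the x-axis at the gridline x = 0; it meets the y-axis at y = 0 (among the integer gridlines); it crosses the z-axis at the gridline z = 0.
(c) Assembling these constraints gives the stated polynomial.

3*x^3 - y^3 + 2*y*z^2 - 2*x*y + 2*z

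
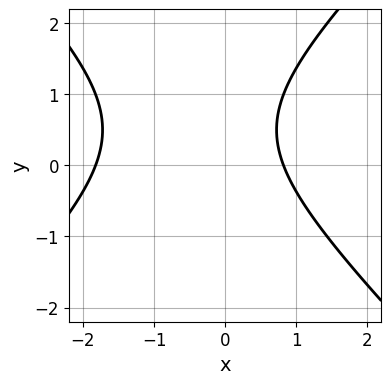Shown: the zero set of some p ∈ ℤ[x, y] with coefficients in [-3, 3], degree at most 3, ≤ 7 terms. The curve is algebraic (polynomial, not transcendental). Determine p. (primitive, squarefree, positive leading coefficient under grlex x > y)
1. Degree: no degree-1 curve has this shape, so deg p = 2.
2. From the axis intercepts and sections: the curve avoids every integer y-axis point in the box.
3. Solving for integer coefficients yields p as stated.

2*x^2 - 2*y^2 + 2*x + 2*y - 3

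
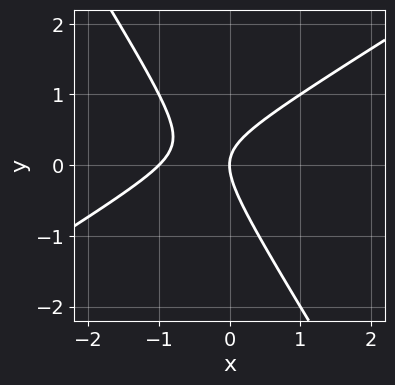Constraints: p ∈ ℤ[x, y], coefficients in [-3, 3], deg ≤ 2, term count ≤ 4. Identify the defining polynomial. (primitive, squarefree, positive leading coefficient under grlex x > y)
(a) deg p = 2. A generic line meets the curve in up to 2 points.
(b) Observable constraints: it crosses the y-axis at the gridline y = 0; the x-axis gridline crossings are at x ∈ {-1, 0}.
(c) Assembling these constraints gives the stated polynomial.

x^2 - x*y - y^2 + x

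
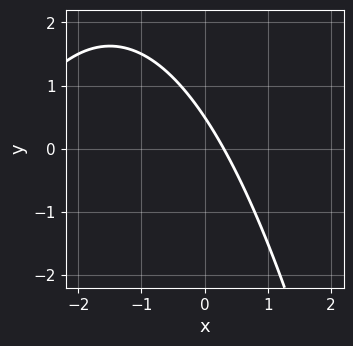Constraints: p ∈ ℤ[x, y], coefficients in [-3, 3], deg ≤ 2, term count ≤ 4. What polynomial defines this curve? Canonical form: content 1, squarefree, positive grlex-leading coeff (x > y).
x^2 + 3*x + 2*y - 1

Degree: the shape is more complex than any degree-1 curve, so deg p = 2.
The integer polynomial consistent with all of this is the stated p.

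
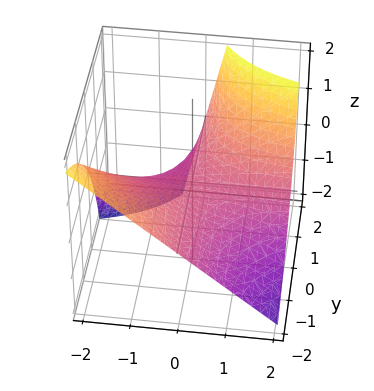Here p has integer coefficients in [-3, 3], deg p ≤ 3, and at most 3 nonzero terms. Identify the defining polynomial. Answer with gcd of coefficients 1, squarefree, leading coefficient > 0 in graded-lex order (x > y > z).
2*x*y + y*z - 3*z

1. Degree: the shape is more complex than any degree-1 surface, so deg p = 2.
2. Observable constraints: the visible x-axis segment lies entirely on the surface; one z-axis crossing is at z = 0; every point of the y-axis in the box is on the surface.
3. These observations pin down the coefficients.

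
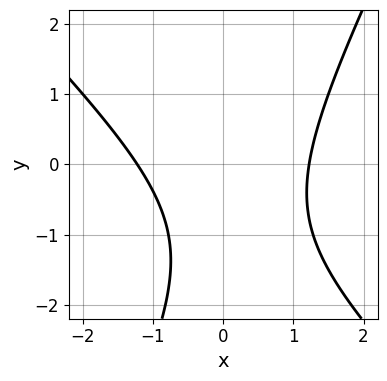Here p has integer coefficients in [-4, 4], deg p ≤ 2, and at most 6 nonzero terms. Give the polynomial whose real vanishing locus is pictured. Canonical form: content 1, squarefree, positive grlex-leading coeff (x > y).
1. Degree: the shape is more complex than any degree-1 curve, so deg p = 2.
2. Against the integer gridlines: it misses every integer gridline on the y-axis.
3. These observations pin down the coefficients.

2*x^2 + x*y - y^2 - 2*y - 3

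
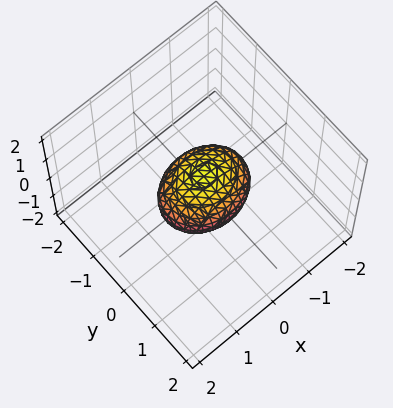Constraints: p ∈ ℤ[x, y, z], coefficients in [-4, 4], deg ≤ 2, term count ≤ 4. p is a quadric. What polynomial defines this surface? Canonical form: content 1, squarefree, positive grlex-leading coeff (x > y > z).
(a) The degree is 2 — a closed, bounded, convex surface; a quadric.
(b) Symmetries: mirror symmetry z ↦ −z ⇒ only even powers of z; the x ↦ −x reflection is a symmetry, so x appears only in even powers; it's symmetric under y → −y, forcing even powers of y.
(c) From the axis intercepts and sections: the x-axis gridline crossings are at x ∈ {-1, 1}.
(d) Solving for integer coefficients yields p as stated.

2*x^2 + 3*y^2 + 3*z^2 - 2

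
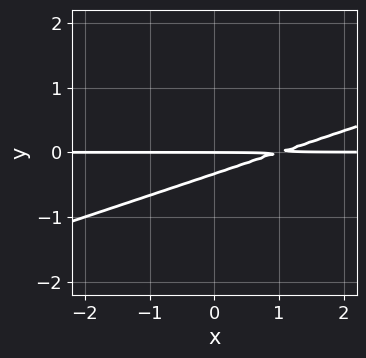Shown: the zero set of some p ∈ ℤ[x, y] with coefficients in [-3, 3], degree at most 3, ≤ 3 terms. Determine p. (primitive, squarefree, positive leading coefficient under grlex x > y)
(a) deg p = 2. A generic line meets the curve in up to 2 points.
(b) Reading off the gridlines: the visible x-axis segment lies entirely on the curve; it meets the y-axis at y = 0 (among the integer gridlines).
(c) The integer polynomial consistent with all of this is the stated p.

x*y - 3*y^2 - y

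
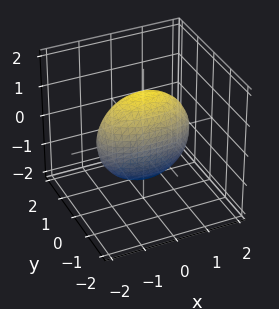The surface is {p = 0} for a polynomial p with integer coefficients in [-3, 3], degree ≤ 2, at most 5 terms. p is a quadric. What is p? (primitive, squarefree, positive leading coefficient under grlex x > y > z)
x^2 + 3*y^2 + z^2 - 2

(a) The degree is 2 — a closed, bounded, convex surface; a quadric.
(b) Symmetries: it's symmetric under y → −y, forcing even powers of y; the z ↦ −z reflection is a symmetry, so z appears only in even powers; mirror symmetry x ↦ −x ⇒ only even powers of x.
(c) These observations pin down the coefficients.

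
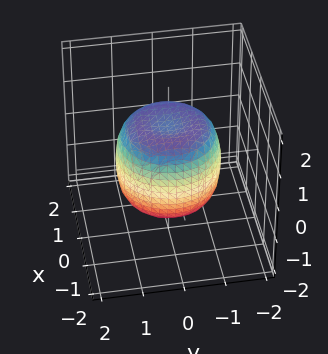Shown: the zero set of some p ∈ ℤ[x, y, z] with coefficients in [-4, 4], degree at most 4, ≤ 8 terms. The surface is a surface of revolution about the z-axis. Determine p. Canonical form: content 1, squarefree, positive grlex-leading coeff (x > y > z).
(a) Degree: a generic line meets the surface in up to 4 points, so deg p = 4.
(b) Symmetries: every cross-section ⟂ z is a circle, so x, y appear only via x² + y².
(c) From the visible intercepts: the z-axis gridline crossings are at z ∈ {-1, 1}; a circular section at z = 1 has radius exactly 1.
(d) Assembling these constraints gives the stated polynomial.

x^4 + 2*x^2*y^2 + y^4 - x^2 - y^2 + z^2 - 1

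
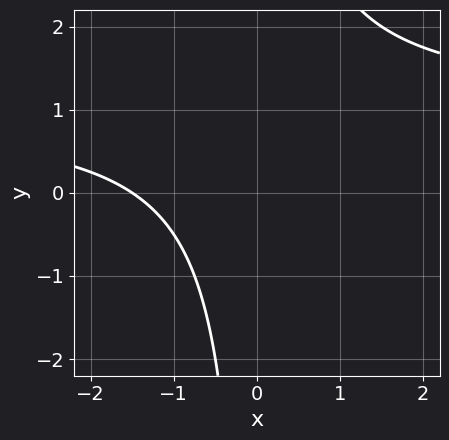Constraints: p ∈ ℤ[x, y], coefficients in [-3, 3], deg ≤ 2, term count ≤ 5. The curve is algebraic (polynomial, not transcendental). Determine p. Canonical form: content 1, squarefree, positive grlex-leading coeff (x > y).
(a) Degree: no degree-1 curve has this shape, so deg p = 2.
(b) Observable constraints: no y-intercept at any integer in the box.
(c) Assembling these constraints gives the stated polynomial.

2*x*y - 2*x - 3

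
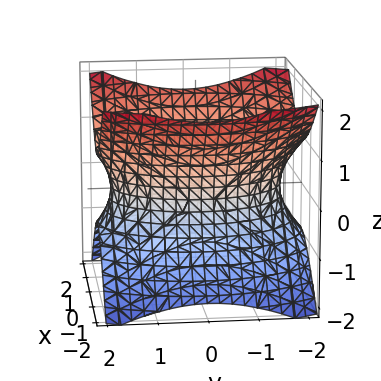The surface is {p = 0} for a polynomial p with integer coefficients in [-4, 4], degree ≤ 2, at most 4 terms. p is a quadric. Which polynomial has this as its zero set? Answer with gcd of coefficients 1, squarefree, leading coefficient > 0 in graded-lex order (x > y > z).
2*x^2 + y^2 - 2*z^2 - 3

1. Degree: an hourglass — one-sheet hyperboloid; a quadric, so deg p = 2.
2. Symmetries: the y ↦ −y reflection is a symmetry, so y appears only in even powers; mirror symmetry z ↦ −z ⇒ only even powers of z; it's symmetric under x → −x, forcing even powers of x.
3. Reading off the gridlines: it misses every integer gridline on the z-axis.
4. Assembling these constraints gives the stated polynomial.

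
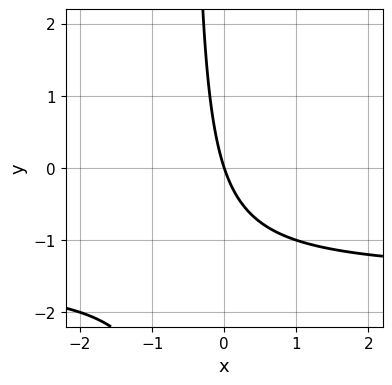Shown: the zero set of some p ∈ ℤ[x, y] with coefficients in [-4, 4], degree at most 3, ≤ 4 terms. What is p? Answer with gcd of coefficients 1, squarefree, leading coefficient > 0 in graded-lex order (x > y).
The degree is 2 — a generic line meets the curve in up to 2 points.
From the visible intercepts: it meets the y-axis at y = 0 (among the integer gridlines); it meets the x-axis at x = 0 (among the integer gridlines).
The integer polynomial consistent with all of this is the stated p.

2*x*y + 3*x + y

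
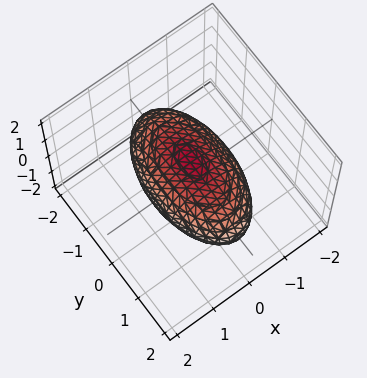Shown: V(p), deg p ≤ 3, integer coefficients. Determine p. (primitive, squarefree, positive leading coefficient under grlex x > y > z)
3*x^2 + y^2 + 3*z^2 - 3

(a) The degree is 2 — bounded and convex; a quadric.
(b) Symmetries: mirror symmetry z ↦ −z ⇒ only even powers of z; the y ↦ −y reflection is a symmetry, so y appears only in even powers; mirror symmetry x ↦ −x ⇒ only even powers of x.
(c) Checking where it meets the axes: the x-axis gridline crossings are at x ∈ {-1, 1}; the z-axis gridline crossings are at z ∈ {-1, 1}.
(d) Together with the visible shape, these determine p as stated.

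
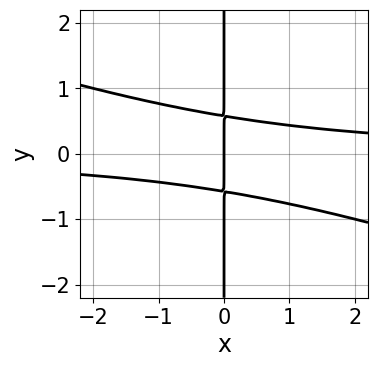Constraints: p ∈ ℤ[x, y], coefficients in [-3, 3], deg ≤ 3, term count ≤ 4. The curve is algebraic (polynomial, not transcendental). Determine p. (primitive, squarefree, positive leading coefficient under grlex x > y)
x^2*y + 3*x*y^2 - x

First, the degree is 3 — the shape is more complex than any degree-2 curve.
Next, against the integer gridlines: it meets the x-axis at x = 0 (among the integer gridlines); every point of the y-axis in the box is on the curve.
Finally, together with the visible shape, these determine p as stated.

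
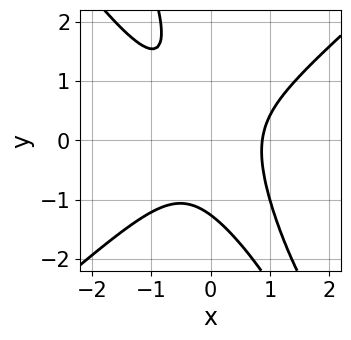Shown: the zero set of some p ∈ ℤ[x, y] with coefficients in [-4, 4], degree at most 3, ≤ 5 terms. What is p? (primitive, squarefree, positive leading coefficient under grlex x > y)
First, the degree is 3 — the shape is more complex than any degree-2 curve.
Finally, matching integer coefficients to the picture gives p.

3*x^3 - 3*x*y^2 - y^3 - x*y - 2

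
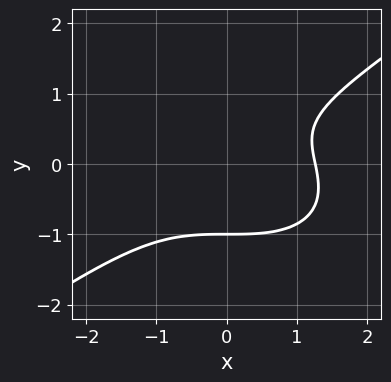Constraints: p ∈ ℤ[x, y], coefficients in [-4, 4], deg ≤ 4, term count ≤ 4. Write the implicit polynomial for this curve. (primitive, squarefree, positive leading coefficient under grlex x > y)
(a) Degree: a generic line meets the curve in up to 3 points, so deg p = 3.
(b) Observable constraints: one y-axis crossing is at y = -1.
(c) Putting this together gives p.

x^3 - 3*y^3 + y - 2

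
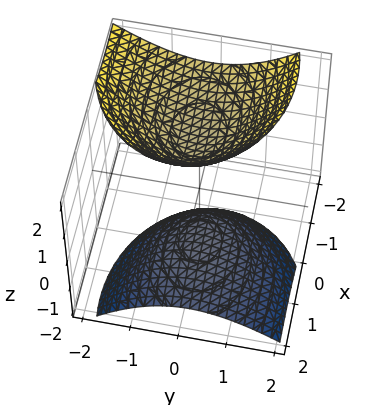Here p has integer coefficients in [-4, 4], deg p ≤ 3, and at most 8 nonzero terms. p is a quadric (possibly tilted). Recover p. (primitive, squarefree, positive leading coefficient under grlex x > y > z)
2*x^2 + 3*x*z + 3*y^2 + y*z - 2*z^2 + 2

1. There are 2 components. They look like related sheets of one shape, so recover p as a whole.
2. Degree: no degree-1 surface has this shape, so deg p = 2.
3. From the visible intercepts: among the integer gridlines, it crosses the z-axis at z ∈ {-1, 1}; no y-intercept at any integer in the box; the surface avoids every integer x-axis point in the box.
4. Putting this together gives p.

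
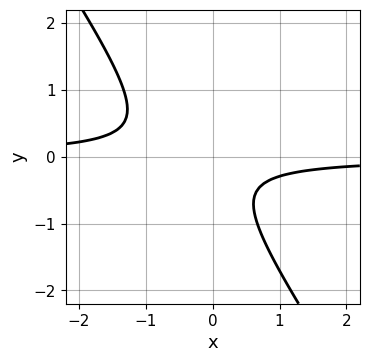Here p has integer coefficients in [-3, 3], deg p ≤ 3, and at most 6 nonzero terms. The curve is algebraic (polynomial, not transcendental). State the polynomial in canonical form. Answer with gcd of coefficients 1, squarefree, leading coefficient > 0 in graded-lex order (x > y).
(a) deg p = 2. No degree-1 curve has this shape.
(b) From the axis intercepts and sections: the curve avoids every integer x-axis point in the box; no y-intercept at any integer in the box.
(c) Putting this together gives p.

3*x*y + 2*y^2 + y + 1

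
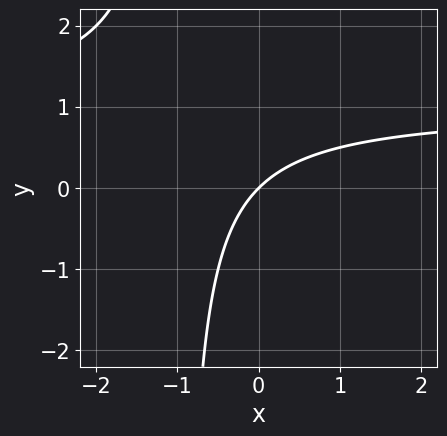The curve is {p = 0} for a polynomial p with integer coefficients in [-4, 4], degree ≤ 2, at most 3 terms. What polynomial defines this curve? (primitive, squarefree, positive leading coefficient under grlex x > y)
x*y - x + y

Degree: no degree-1 curve has this shape, so deg p = 2.
Reading off the gridlines: one x-axis crossing is at x = 0; it meets the y-axis at y = 0 (among the integer gridlines).
Putting this together gives p.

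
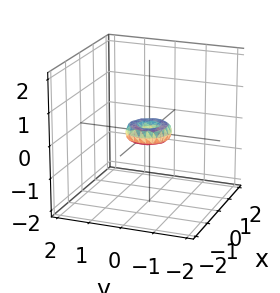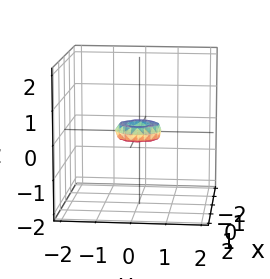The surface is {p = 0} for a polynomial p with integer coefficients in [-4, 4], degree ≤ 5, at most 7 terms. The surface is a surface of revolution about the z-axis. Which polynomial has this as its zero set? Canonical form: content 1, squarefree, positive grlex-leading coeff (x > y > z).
2*x^4 + 4*x^2*y^2 + 2*y^4 - x^2 - y^2 + 2*z^2

(a) deg p = 4. The shape is more complex than any degree-3 surface.
(b) By symmetry, the z-axis is an axis of rotation, so x and y enter only as x² + y².
(c) Checking where it meets the axes: it crosses the x-axis at the gridline x = 0; one z-axis crossing is at z = 0; it meets the y-axis at y = 0 (among the integer gridlines); a circular section at z = 0 has radius between 0 and 1.
(d) Solving for integer coefficients yields p as stated.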